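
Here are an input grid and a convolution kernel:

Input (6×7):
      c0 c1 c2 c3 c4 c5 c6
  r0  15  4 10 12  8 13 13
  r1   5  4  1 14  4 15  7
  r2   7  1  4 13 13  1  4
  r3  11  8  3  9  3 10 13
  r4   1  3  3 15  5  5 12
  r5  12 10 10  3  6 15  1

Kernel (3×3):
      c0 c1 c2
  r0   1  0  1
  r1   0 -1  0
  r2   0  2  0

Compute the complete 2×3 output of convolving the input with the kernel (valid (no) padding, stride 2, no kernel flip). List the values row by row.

23 30 8
9 38 17

Output[0,0]: The receptive field on the input at this output position is [15 4 10 / 5 4 1 / 7 1 4]. Elementwise product with the kernel and sum: 15·1 + 10·1 + 4·-1 + 1·2.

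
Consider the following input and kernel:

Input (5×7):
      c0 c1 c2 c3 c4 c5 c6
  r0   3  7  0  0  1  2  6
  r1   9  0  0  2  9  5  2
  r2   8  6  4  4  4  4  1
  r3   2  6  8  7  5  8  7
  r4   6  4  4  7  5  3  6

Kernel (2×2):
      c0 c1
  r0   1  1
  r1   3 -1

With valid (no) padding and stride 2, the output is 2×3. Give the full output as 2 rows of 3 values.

37 -2 25
14 25 15

Output[0,0]: The receptive field on the input at this output position is [3 7 / 9 0]. Elementwise product with the kernel and sum: 3·1 + 7·1 + 9·3 + 0·-1.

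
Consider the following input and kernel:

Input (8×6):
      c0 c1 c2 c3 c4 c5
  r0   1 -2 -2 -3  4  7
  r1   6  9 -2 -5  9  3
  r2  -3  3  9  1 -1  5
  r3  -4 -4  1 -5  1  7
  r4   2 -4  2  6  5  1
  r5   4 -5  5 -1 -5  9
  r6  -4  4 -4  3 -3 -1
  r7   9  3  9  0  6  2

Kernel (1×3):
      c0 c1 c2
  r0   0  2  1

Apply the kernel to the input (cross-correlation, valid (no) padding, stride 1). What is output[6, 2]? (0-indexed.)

The receptive field on the input at this output position is [-4 3 -3]. Elementwise product with the kernel and sum: 3·2 + -3·1.

3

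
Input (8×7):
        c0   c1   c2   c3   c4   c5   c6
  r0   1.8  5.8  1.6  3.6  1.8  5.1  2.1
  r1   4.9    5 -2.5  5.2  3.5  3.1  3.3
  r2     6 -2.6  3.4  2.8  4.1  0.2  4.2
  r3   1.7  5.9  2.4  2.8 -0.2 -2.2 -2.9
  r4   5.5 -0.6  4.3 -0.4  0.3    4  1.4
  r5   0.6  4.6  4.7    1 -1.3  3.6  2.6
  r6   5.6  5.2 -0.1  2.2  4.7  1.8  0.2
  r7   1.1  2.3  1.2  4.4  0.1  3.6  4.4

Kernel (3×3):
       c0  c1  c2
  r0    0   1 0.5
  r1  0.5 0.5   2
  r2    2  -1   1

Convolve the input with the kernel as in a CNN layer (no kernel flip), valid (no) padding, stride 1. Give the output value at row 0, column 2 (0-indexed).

The receptive field on the input at this output position is [1.6 3.6 1.8 / -2.5 5.2 3.5 / 3.4 2.8 4.1]. Elementwise product with the kernel and sum: 3.6·1 + 1.8·0.5 + -2.5·0.5 + 5.2·0.5 + 3.5·2 + 3.4·2 + 2.8·-1 + 4.1·1.

20.95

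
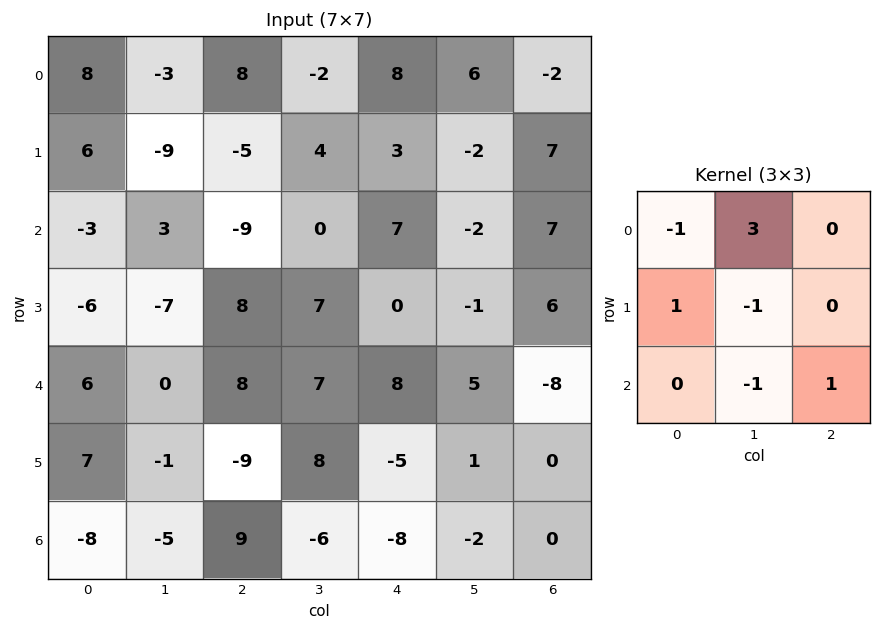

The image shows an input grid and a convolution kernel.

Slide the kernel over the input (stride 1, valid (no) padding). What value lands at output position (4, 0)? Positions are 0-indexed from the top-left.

The receptive field on the input at this output position is [6 0 8 / 7 -1 -9 / -8 -5 9]. Elementwise product with the kernel and sum: 6·-1 + 0·3 + 7·1 + -1·-1 + -5·-1 + 9·1.

16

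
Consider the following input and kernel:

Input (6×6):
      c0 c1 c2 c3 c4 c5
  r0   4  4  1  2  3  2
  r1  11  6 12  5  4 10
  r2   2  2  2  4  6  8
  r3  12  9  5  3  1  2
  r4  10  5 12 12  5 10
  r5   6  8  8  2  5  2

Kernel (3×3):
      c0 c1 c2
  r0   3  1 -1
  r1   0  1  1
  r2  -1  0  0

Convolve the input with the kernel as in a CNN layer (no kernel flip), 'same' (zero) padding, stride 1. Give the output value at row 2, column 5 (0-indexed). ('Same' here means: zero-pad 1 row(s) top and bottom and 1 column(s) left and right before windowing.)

The receptive field on the zero-padded input at this output position is [4 10 0 / 6 8 0 / 1 2 0]. Elementwise product with the kernel and sum: 4·3 + 10·1 + 0·-1 + 8·1 + 0·1 + 1·-1.

29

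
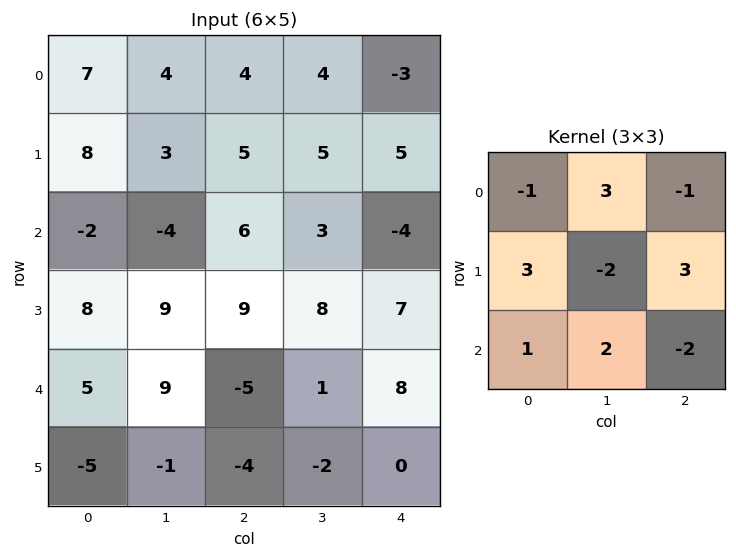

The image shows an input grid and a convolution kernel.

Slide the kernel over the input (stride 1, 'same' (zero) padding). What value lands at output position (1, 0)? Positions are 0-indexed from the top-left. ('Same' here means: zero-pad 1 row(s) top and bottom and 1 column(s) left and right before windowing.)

14

The receptive field on the zero-padded input at this output position is [0 7 4 / 0 8 3 / 0 -2 -4]. Elementwise product with the kernel and sum: 0·-1 + 7·3 + 4·-1 + 0·3 + 8·-2 + 3·3 + 0·1 + -2·2 + -4·-2.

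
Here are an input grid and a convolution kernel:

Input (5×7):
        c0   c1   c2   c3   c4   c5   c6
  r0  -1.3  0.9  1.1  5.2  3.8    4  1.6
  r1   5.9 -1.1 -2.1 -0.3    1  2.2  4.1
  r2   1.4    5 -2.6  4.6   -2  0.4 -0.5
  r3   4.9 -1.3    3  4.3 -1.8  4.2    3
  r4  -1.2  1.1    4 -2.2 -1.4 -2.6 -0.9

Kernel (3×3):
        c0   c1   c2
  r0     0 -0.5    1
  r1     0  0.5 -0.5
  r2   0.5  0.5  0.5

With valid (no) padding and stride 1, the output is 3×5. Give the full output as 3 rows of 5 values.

3.05 7.25 0.55 3 -2.4
5.55 0.15 7.2 3.85 6.15
-5.3 6.7 -1.05 -4.7 -2.55

Output[0,0]: The receptive field on the input at this output position is [-1.3 0.9 1.1 / 5.9 -1.1 -2.1 / 1.4 5 -2.6]. Elementwise product with the kernel and sum: 0.9·-0.5 + 1.1·1 + -1.1·0.5 + -2.1·-0.5 + 1.4·0.5 + 5·0.5 + -2.6·0.5.
Output[0,1]: The receptive field on the input at this output position is [0.9 1.1 5.2 / -1.1 -2.1 -0.3 / 5 -2.6 4.6]. Elementwise product with the kernel and sum: 1.1·-0.5 + 5.2·1 + -2.1·0.5 + -0.3·-0.5 + 5·0.5 + -2.6·0.5 + 4.6·0.5.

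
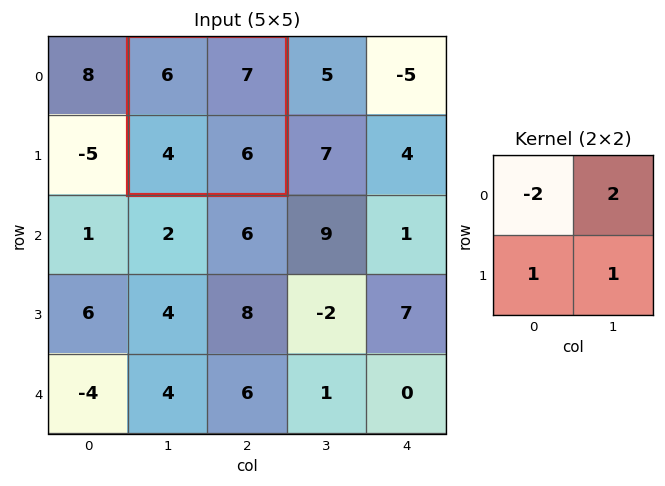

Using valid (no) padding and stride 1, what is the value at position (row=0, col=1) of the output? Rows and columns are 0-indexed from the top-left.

12

The receptive field on the input at this output position is [6 7 / 4 6]. Elementwise product with the kernel and sum: 6·-2 + 7·2 + 4·1 + 6·1.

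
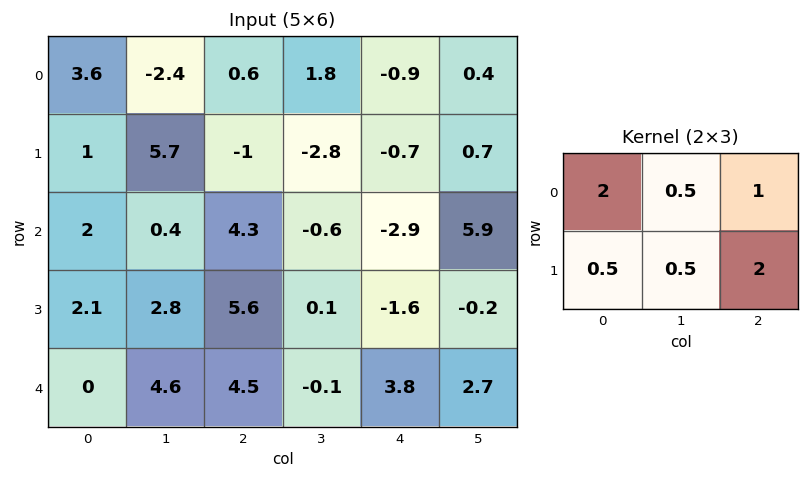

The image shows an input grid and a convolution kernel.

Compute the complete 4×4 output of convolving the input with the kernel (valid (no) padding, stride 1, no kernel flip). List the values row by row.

7.95 -5.95 -2.1 3.2
13.65 9.25 -8.05 4.8
22.15 6.75 5.05 2.1
22.5 12.85 19.45 6.45

Output[0,0]: The receptive field on the input at this output position is [3.6 -2.4 0.6 / 1 5.7 -1]. Elementwise product with the kernel and sum: 3.6·2 + -2.4·0.5 + 0.6·1 + 1·0.5 + 5.7·0.5 + -1·2.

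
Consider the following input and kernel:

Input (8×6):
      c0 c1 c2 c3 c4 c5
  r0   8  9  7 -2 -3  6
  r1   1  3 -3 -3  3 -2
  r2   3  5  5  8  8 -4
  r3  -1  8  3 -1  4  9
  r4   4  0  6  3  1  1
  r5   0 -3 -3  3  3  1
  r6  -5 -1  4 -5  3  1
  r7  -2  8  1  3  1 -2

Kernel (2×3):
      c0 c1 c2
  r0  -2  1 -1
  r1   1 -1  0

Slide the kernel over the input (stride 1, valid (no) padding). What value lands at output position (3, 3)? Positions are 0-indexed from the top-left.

The receptive field on the input at this output position is [-1 4 9 / 3 1 1]. Elementwise product with the kernel and sum: -1·-2 + 4·1 + 9·-1 + 3·1 + 1·-1.

-1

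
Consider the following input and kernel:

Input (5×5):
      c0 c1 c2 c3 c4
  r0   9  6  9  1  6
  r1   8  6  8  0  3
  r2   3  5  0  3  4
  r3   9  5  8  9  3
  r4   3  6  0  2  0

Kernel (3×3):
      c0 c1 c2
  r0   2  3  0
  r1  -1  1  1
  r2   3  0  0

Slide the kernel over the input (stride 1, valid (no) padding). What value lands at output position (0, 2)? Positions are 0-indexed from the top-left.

The receptive field on the input at this output position is [9 1 6 / 8 0 3 / 0 3 4]. Elementwise product with the kernel and sum: 9·2 + 1·3 + 8·-1 + 0·1 + 3·1 + 0·3.

16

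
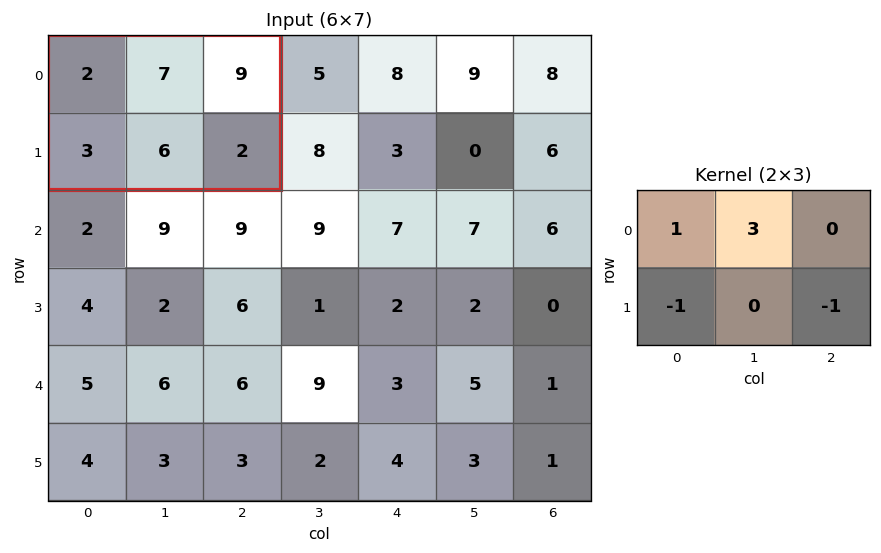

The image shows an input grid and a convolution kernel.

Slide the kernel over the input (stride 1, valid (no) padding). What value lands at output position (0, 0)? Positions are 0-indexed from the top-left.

18

The receptive field on the input at this output position is [2 7 9 / 3 6 2]. Elementwise product with the kernel and sum: 2·1 + 7·3 + 3·-1 + 2·-1.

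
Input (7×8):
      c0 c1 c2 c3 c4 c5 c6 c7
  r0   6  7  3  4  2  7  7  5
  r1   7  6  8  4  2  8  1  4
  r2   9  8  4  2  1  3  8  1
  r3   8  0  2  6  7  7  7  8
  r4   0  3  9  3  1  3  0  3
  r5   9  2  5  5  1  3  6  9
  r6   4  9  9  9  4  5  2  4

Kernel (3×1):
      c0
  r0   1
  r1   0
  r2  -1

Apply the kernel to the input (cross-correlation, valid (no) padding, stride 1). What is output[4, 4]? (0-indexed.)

-3

The receptive field on the input at this output position is [1 / 1 / 4]. Elementwise product with the kernel and sum: 1·1 + 4·-1.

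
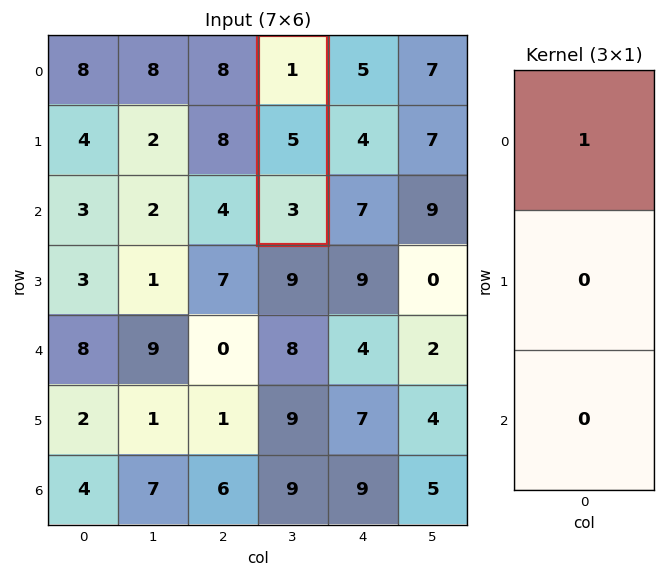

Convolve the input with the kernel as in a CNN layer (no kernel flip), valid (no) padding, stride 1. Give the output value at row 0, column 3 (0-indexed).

1

The receptive field on the input at this output position is [1 / 5 / 3]. Elementwise product with the kernel and sum: 1·1.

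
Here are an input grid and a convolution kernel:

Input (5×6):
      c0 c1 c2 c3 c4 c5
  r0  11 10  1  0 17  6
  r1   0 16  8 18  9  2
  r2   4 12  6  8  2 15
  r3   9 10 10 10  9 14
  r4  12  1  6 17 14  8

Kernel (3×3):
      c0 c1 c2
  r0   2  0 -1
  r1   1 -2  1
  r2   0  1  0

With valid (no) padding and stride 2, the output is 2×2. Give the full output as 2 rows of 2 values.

Output[0,0]: The receptive field on the input at this output position is [11 10 1 / 0 16 8 / 4 12 6]. Elementwise product with the kernel and sum: 11·2 + 1·-1 + 0·1 + 16·-2 + 8·1 + 12·1.

9 -26
2 26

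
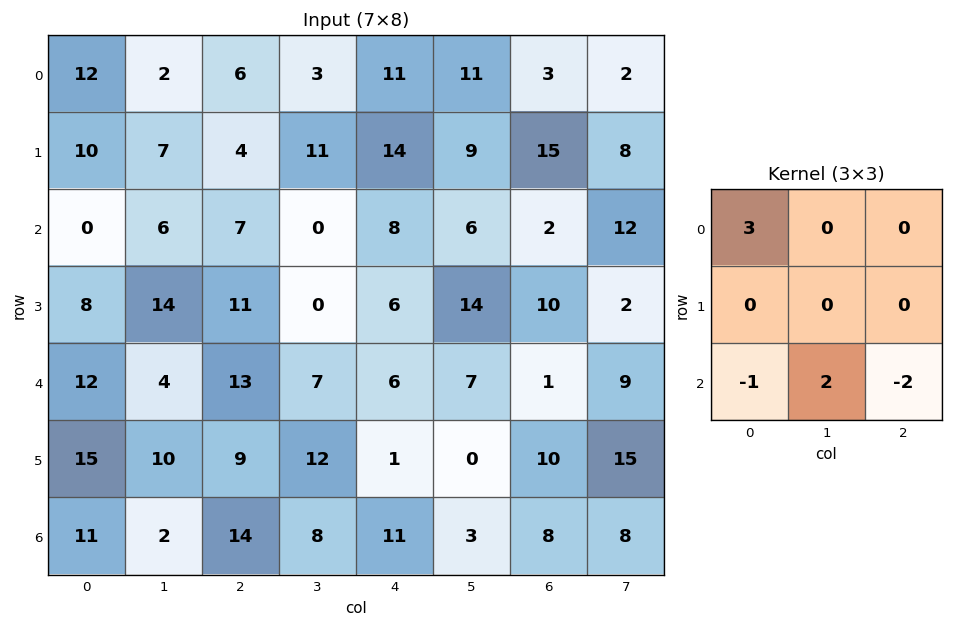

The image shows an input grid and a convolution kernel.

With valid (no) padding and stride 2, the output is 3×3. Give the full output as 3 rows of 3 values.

Output[0,0]: The receptive field on the input at this output position is [12 2 6 / 10 7 4 / 0 6 7]. Elementwise product with the kernel and sum: 12·3 + 0·-1 + 6·2 + 7·-2.

34 -5 33
-30 10 30
1 19 -3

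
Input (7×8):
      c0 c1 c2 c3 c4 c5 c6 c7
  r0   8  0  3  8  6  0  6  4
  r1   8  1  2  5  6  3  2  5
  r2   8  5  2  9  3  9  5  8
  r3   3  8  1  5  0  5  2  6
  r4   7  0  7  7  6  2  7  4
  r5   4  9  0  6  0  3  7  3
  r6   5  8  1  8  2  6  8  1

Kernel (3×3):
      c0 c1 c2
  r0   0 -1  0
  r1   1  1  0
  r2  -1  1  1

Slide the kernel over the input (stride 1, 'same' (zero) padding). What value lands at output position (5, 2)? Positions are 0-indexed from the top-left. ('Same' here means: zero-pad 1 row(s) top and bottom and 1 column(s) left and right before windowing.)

The receptive field on the zero-padded input at this output position is [0 7 7 / 9 0 6 / 8 1 8]. Elementwise product with the kernel and sum: 7·-1 + 9·1 + 0·1 + 8·-1 + 1·1 + 8·1.

3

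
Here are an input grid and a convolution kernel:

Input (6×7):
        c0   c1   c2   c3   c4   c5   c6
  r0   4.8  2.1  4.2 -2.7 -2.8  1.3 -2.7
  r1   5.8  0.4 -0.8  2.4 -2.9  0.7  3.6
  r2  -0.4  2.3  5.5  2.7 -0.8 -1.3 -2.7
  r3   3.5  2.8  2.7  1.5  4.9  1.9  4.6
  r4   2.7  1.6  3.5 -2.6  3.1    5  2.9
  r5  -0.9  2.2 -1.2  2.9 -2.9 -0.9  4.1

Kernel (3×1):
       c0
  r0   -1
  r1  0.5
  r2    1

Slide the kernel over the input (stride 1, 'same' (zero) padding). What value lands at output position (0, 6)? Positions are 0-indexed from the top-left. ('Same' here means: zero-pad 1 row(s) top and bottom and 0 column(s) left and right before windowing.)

The receptive field on the zero-padded input at this output position is [0 / -2.7 / 3.6]. Elementwise product with the kernel and sum: 0·-1 + -2.7·0.5 + 3.6·1.

2.25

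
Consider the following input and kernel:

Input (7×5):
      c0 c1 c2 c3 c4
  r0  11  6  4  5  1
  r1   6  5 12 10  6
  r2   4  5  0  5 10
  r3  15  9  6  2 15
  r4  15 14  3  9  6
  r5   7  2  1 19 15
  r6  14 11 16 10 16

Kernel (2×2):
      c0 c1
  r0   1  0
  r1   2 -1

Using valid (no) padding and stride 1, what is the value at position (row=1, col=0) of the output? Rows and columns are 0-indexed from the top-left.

9

The receptive field on the input at this output position is [6 5 / 4 5]. Elementwise product with the kernel and sum: 6·1 + 4·2 + 5·-1.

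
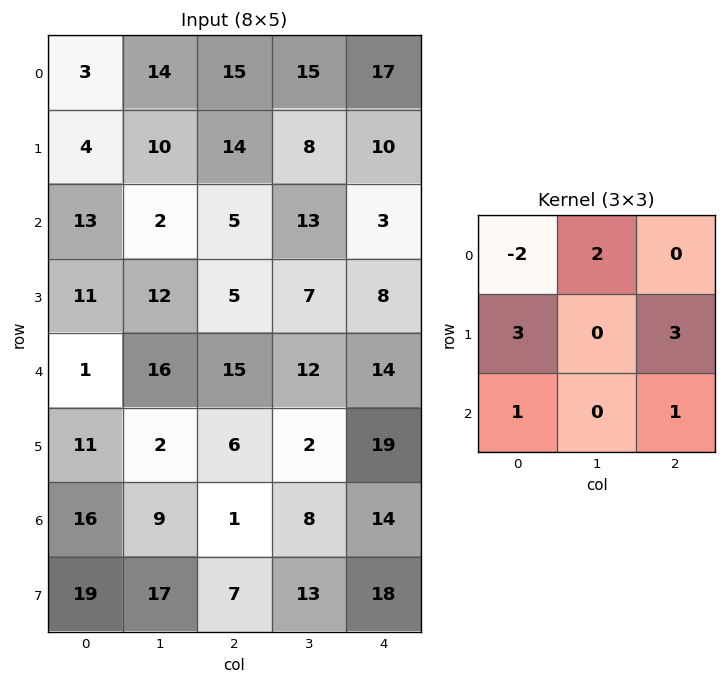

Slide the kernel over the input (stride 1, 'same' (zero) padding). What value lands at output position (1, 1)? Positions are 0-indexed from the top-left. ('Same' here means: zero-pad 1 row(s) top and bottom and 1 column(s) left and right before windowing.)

The receptive field on the zero-padded input at this output position is [3 14 15 / 4 10 14 / 13 2 5]. Elementwise product with the kernel and sum: 3·-2 + 14·2 + 4·3 + 14·3 + 13·1 + 5·1.

94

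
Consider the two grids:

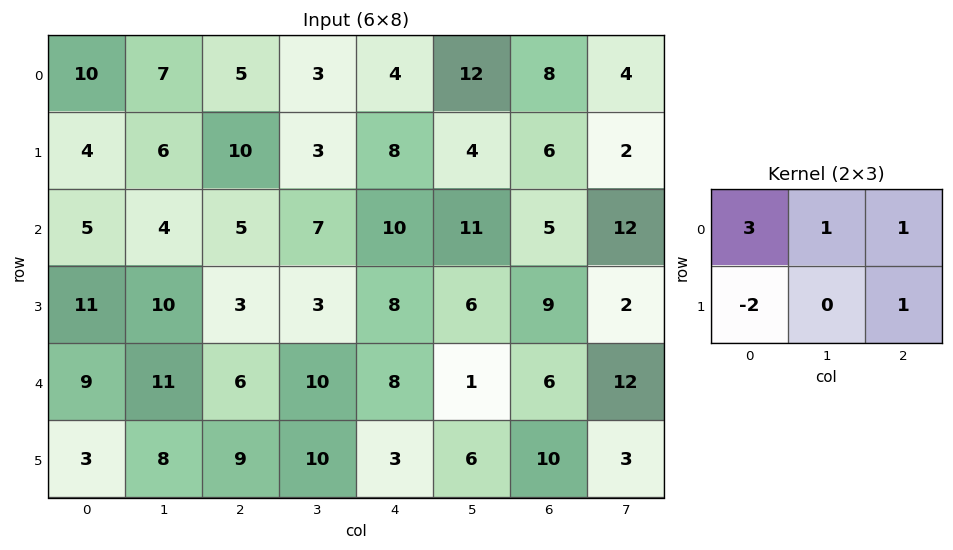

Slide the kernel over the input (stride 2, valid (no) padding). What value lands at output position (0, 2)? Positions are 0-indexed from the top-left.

The receptive field on the input at this output position is [4 12 8 / 8 4 6]. Elementwise product with the kernel and sum: 4·3 + 12·1 + 8·1 + 8·-2 + 6·1.

22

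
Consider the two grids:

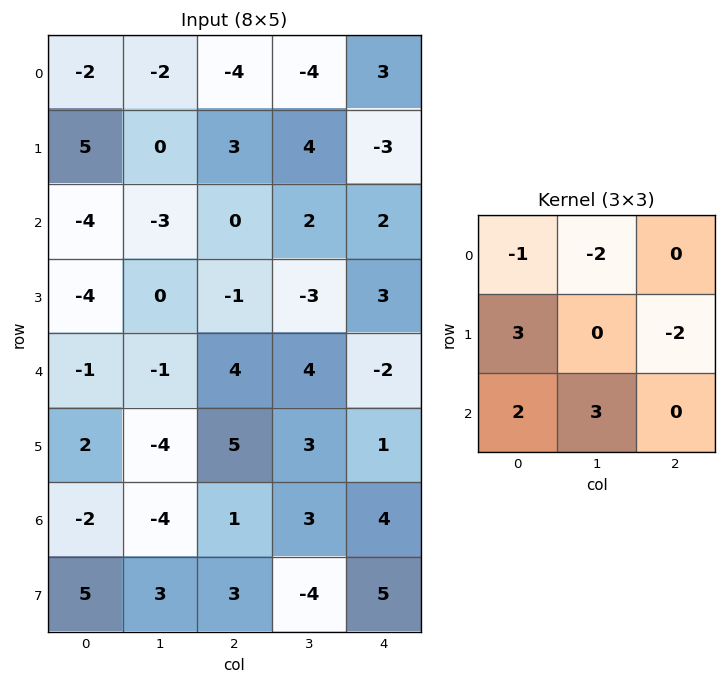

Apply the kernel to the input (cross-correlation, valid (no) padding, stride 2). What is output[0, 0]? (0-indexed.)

The receptive field on the input at this output position is [-2 -2 -4 / 5 0 3 / -4 -3 0]. Elementwise product with the kernel and sum: -2·-1 + -2·-2 + 5·3 + 3·-2 + -4·2 + -3·3.

-2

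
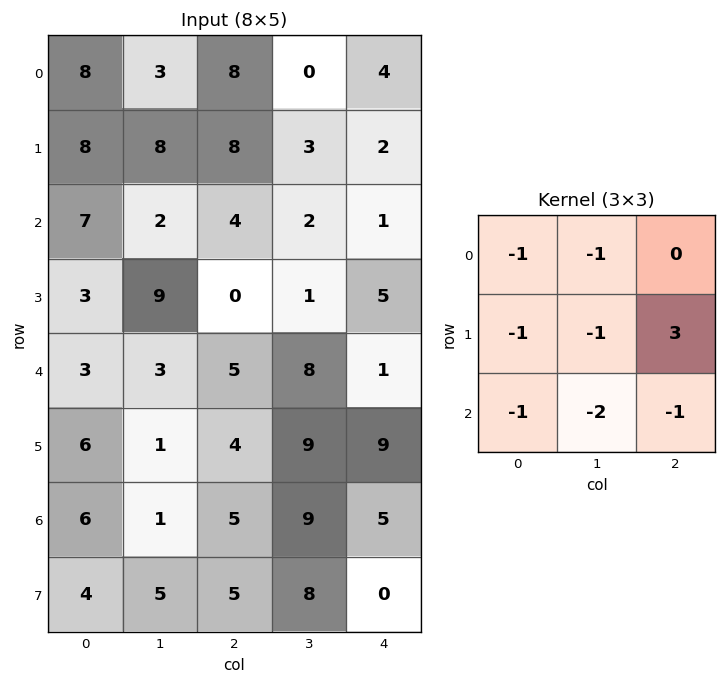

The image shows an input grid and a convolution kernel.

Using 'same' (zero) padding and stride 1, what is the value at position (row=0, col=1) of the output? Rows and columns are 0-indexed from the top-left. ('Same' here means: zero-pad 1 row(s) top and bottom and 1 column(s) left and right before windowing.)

The receptive field on the zero-padded input at this output position is [0 0 0 / 8 3 8 / 8 8 8]. Elementwise product with the kernel and sum: 0·-1 + 0·-1 + 8·-1 + 3·-1 + 8·3 + 8·-1 + 8·-2 + 8·-1.

-19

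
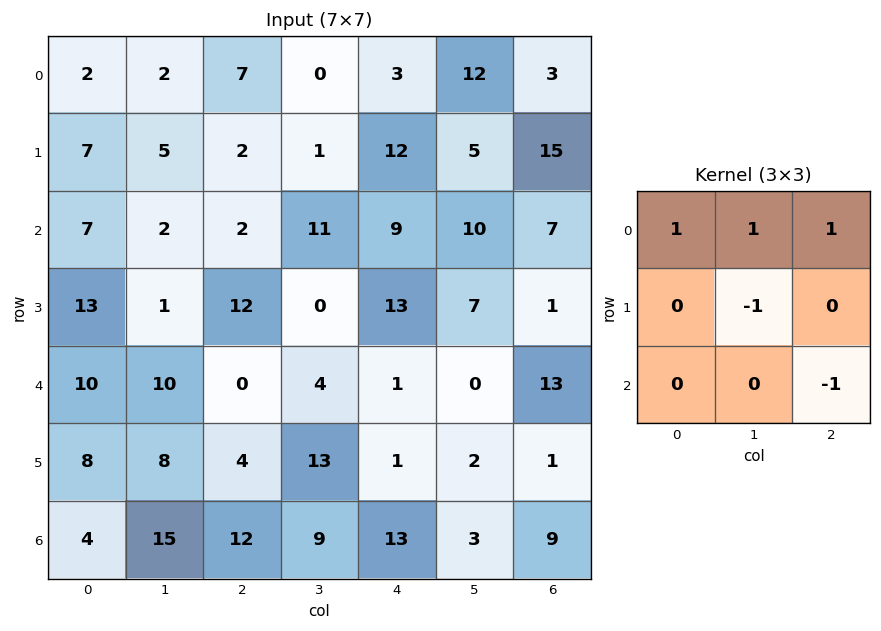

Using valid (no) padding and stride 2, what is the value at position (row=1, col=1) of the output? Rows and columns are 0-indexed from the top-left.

The receptive field on the input at this output position is [2 11 9 / 12 0 13 / 0 4 1]. Elementwise product with the kernel and sum: 2·1 + 11·1 + 9·1 + 0·-1 + 1·-1.

21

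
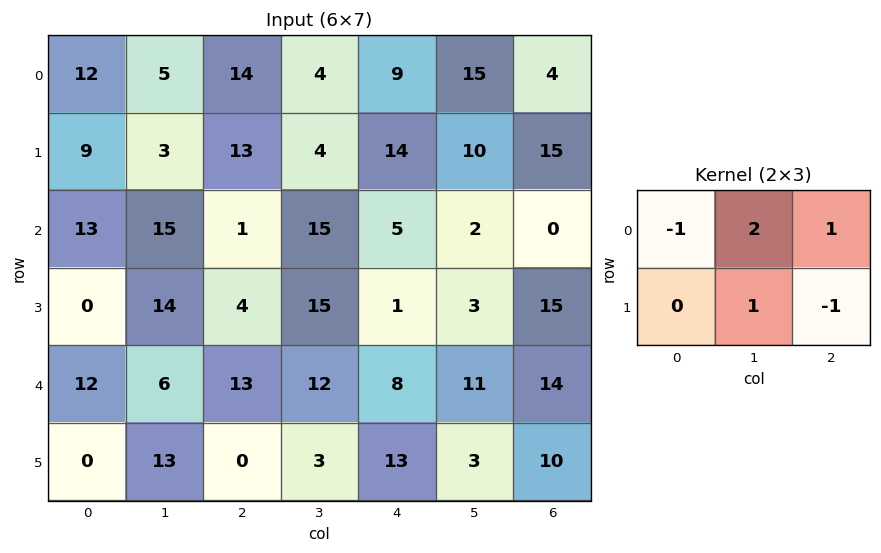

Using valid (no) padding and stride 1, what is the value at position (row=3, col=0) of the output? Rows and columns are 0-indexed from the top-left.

25

The receptive field on the input at this output position is [0 14 4 / 12 6 13]. Elementwise product with the kernel and sum: 0·-1 + 14·2 + 4·1 + 6·1 + 13·-1.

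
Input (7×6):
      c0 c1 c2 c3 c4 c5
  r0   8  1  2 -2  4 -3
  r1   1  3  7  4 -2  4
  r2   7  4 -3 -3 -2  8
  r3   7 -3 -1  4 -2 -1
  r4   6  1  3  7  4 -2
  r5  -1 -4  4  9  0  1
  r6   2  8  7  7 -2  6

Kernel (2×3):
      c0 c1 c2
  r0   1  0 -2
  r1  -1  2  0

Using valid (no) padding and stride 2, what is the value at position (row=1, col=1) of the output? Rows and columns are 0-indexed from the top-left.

10

The receptive field on the input at this output position is [-3 -3 -2 / -1 4 -2]. Elementwise product with the kernel and sum: -3·1 + -2·-2 + -1·-1 + 4·2.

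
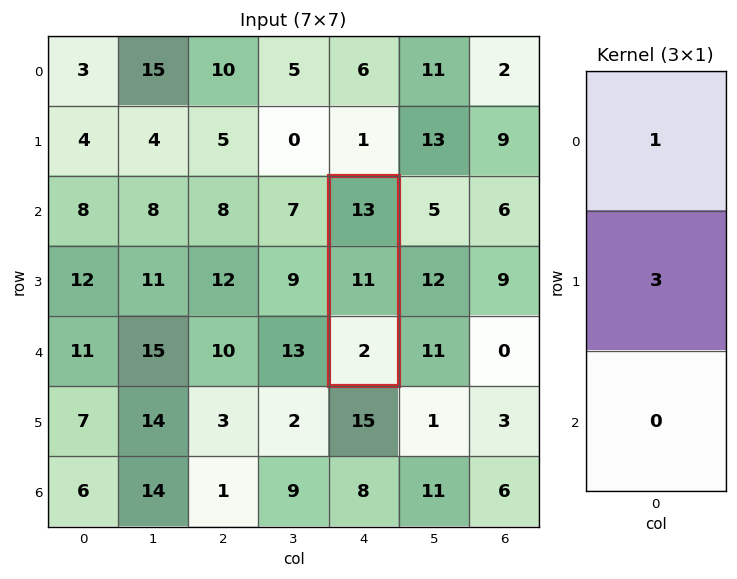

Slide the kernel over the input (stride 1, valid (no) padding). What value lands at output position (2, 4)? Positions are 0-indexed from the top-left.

The receptive field on the input at this output position is [13 / 11 / 2]. Elementwise product with the kernel and sum: 13·1 + 11·3.

46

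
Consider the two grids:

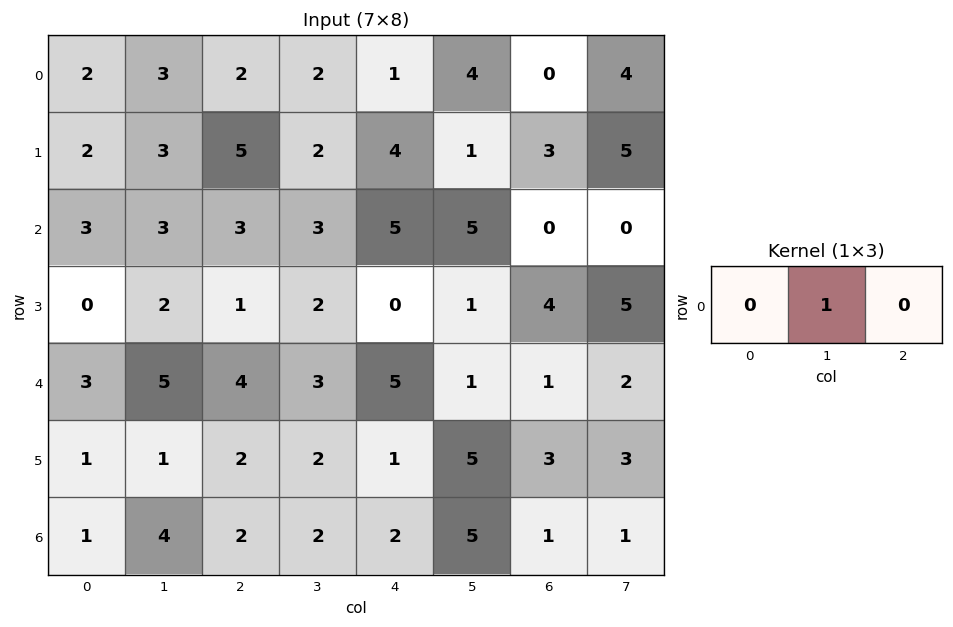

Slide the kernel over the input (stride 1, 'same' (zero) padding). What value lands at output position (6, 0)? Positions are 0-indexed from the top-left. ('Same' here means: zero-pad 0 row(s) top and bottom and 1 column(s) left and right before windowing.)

1

The receptive field on the zero-padded input at this output position is [0 1 4]. Elementwise product with the kernel and sum: 1·1.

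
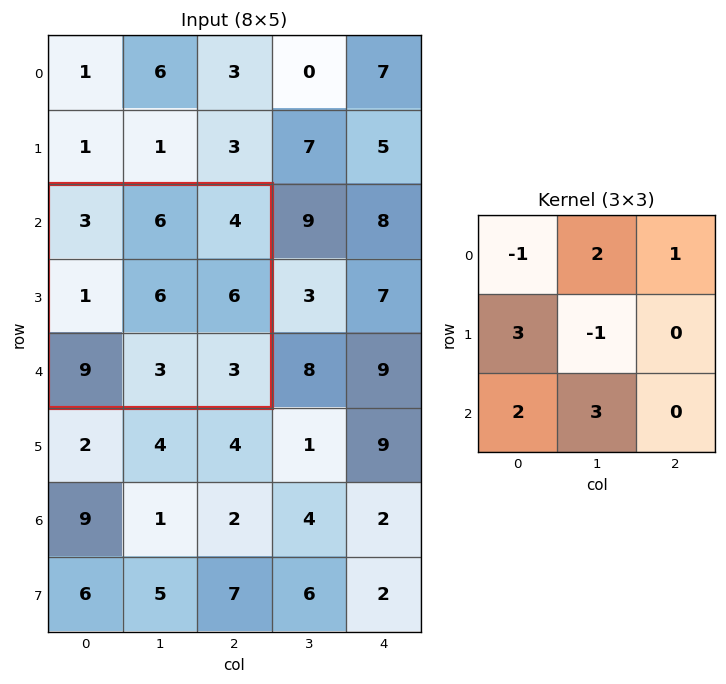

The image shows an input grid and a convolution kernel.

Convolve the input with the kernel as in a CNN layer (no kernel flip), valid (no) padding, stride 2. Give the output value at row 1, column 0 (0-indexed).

37

The receptive field on the input at this output position is [3 6 4 / 1 6 6 / 9 3 3]. Elementwise product with the kernel and sum: 3·-1 + 6·2 + 4·1 + 1·3 + 6·-1 + 9·2 + 3·3.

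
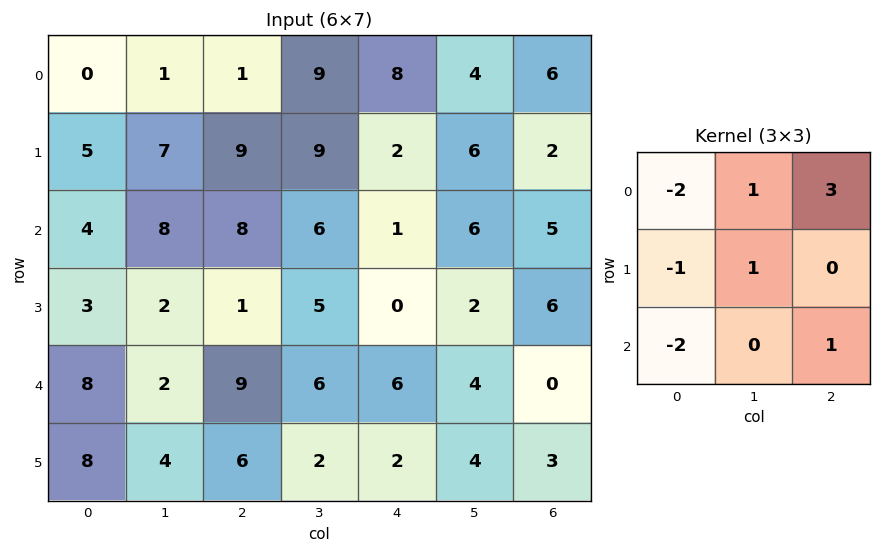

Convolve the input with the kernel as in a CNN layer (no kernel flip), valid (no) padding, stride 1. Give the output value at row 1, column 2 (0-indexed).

The receptive field on the input at this output position is [9 9 2 / 8 6 1 / 1 5 0]. Elementwise product with the kernel and sum: 9·-2 + 9·1 + 2·3 + 8·-1 + 6·1 + 1·-2 + 0·1.

-7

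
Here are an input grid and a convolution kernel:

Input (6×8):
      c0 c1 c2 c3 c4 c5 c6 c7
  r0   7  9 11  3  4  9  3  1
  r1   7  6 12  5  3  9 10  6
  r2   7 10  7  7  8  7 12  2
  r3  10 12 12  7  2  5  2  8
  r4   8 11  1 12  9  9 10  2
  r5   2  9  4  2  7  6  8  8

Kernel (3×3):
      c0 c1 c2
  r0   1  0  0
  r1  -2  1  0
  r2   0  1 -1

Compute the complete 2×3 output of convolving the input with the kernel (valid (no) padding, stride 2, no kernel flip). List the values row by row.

2 -9 2
9 -7 8

Output[0,0]: The receptive field on the input at this output position is [7 9 11 / 7 6 12 / 7 10 7]. Elementwise product with the kernel and sum: 7·1 + 7·-2 + 6·1 + 10·1 + 7·-1.
Output[0,1]: The receptive field on the input at this output position is [11 3 4 / 12 5 3 / 7 7 8]. Elementwise product with the kernel and sum: 11·1 + 12·-2 + 5·1 + 7·1 + 8·-1.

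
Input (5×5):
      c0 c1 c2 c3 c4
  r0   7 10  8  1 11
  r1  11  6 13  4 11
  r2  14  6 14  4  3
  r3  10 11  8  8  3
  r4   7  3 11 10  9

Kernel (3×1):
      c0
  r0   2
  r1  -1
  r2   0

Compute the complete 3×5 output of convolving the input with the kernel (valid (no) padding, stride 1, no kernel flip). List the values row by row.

3 14 3 -2 11
8 6 12 4 19
18 1 20 0 3

Output[0,0]: The receptive field on the input at this output position is [7 / 11 / 14]. Elementwise product with the kernel and sum: 7·2 + 11·-1.
Output[0,1]: The receptive field on the input at this output position is [10 / 6 / 6]. Elementwise product with the kernel and sum: 10·2 + 6·-1.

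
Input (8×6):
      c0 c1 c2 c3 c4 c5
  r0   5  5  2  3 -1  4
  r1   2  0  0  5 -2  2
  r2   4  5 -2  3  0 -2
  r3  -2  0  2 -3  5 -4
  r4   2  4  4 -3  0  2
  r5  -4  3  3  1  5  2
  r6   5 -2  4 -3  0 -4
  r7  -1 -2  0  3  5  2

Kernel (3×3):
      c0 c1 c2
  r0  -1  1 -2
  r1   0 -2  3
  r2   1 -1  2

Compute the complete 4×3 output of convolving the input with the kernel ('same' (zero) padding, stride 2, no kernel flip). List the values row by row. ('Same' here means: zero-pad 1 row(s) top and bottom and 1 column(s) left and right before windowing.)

Output[0,0]: The receptive field on the zero-padded input at this output position is [0 0 0 / 0 5 5 / 0 2 0]. Elementwise product with the kernel and sum: 0·-1 + 0·1 + 0·-2 + 5·-2 + 5·3 + 0·1 + 2·-1 + 0·2.

3 15 25
11 -5 -33
16 -7 22
-29 -15 -10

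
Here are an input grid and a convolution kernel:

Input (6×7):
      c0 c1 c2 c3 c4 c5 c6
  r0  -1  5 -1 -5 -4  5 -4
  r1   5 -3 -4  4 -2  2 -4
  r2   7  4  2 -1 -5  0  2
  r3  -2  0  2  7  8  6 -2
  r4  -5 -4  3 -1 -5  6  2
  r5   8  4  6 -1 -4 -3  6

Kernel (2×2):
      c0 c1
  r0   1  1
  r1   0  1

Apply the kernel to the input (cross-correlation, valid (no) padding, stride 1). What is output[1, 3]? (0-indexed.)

The receptive field on the input at this output position is [4 -2 / -1 -5]. Elementwise product with the kernel and sum: 4·1 + -2·1 + -5·1.

-3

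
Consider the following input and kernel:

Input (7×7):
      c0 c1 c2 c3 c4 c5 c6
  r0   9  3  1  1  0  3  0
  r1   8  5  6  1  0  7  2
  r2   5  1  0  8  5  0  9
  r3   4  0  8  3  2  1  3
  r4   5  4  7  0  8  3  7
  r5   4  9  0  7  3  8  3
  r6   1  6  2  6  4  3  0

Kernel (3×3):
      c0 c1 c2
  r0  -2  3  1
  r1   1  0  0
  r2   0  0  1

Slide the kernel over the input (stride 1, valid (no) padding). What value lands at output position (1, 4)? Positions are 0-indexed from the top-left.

The receptive field on the input at this output position is [0 7 2 / 5 0 9 / 2 1 3]. Elementwise product with the kernel and sum: 0·-2 + 7·3 + 2·1 + 5·1 + 3·1.

31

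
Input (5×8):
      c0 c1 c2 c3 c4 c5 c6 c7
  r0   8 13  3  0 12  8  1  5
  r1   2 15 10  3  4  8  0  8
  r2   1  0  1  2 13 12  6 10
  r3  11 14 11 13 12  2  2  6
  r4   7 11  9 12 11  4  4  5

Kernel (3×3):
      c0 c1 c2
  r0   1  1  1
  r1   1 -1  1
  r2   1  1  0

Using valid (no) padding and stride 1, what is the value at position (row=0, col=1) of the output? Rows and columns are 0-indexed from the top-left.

The receptive field on the input at this output position is [13 3 0 / 15 10 3 / 0 1 2]. Elementwise product with the kernel and sum: 13·1 + 3·1 + 0·1 + 15·1 + 10·-1 + 3·1 + 0·1 + 1·1.

25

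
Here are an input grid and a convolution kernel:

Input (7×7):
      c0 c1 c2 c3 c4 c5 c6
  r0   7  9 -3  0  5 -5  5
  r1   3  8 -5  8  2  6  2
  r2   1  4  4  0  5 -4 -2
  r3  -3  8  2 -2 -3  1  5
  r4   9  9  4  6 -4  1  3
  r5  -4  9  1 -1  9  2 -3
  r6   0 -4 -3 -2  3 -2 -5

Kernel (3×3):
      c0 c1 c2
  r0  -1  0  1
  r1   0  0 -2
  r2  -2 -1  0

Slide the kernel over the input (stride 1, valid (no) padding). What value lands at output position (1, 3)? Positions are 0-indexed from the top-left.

13

The receptive field on the input at this output position is [8 2 6 / 0 5 -4 / -2 -3 1]. Elementwise product with the kernel and sum: 8·-1 + 6·1 + -4·-2 + -2·-2 + -3·-1.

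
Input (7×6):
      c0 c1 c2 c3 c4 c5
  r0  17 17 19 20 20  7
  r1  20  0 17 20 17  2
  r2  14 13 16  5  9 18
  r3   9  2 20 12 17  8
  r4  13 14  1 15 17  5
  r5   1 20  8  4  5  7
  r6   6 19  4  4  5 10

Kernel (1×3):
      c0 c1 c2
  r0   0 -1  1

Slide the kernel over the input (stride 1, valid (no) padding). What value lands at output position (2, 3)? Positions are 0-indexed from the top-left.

9

The receptive field on the input at this output position is [5 9 18]. Elementwise product with the kernel and sum: 9·-1 + 18·1.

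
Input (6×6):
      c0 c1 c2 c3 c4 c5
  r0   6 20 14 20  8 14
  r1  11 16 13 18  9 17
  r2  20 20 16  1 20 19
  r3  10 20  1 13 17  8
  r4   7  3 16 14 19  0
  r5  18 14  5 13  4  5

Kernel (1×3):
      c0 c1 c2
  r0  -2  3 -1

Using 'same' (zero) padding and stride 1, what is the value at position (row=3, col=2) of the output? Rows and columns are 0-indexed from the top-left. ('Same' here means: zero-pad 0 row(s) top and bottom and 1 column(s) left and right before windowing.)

-50

The receptive field on the zero-padded input at this output position is [20 1 13]. Elementwise product with the kernel and sum: 20·-2 + 1·3 + 13·-1.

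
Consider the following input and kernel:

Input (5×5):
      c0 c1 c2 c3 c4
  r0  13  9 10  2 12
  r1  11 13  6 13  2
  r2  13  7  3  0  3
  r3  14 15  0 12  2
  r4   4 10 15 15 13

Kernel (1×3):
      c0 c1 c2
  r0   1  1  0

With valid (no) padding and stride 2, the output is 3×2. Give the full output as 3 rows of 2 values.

Output[0,0]: The receptive field on the input at this output position is [13 9 10]. Elementwise product with the kernel and sum: 13·1 + 9·1.

22 12
20 3
14 30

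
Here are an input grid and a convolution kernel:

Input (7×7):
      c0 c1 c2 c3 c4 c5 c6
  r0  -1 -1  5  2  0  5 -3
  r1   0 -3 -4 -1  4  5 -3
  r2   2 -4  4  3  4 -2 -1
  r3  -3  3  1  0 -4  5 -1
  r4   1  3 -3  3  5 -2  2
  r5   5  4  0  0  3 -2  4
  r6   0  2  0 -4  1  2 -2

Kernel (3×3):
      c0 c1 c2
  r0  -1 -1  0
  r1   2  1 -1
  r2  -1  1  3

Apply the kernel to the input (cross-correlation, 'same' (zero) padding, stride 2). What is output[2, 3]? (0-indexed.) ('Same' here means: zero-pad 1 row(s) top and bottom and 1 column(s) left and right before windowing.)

The receptive field on the zero-padded input at this output position is [5 -1 0 / -2 2 0 / -2 4 0]. Elementwise product with the kernel and sum: 5·-1 + -1·-1 + -2·2 + 2·1 + 0·-1 + -2·-1 + 4·1 + 0·3.

0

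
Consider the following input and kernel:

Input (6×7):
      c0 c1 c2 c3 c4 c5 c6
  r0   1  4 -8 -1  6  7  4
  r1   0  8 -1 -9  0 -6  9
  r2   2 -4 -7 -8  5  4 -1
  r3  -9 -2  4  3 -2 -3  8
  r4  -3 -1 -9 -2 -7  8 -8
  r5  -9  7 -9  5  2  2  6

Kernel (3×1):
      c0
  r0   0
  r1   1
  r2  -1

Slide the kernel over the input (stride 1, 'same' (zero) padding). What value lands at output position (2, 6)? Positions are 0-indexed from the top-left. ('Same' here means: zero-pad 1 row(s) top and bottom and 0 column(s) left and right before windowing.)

The receptive field on the zero-padded input at this output position is [9 / -1 / 8]. Elementwise product with the kernel and sum: -1·1 + 8·-1.

-9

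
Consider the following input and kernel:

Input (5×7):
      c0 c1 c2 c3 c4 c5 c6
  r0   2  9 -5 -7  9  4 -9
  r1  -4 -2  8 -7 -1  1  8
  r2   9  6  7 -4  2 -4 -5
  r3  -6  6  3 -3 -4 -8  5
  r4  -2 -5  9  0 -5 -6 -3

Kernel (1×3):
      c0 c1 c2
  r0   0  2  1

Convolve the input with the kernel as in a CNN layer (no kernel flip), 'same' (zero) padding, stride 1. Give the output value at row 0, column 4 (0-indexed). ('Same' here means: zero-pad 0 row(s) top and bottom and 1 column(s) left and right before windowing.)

22

The receptive field on the zero-padded input at this output position is [-7 9 4]. Elementwise product with the kernel and sum: 9·2 + 4·1.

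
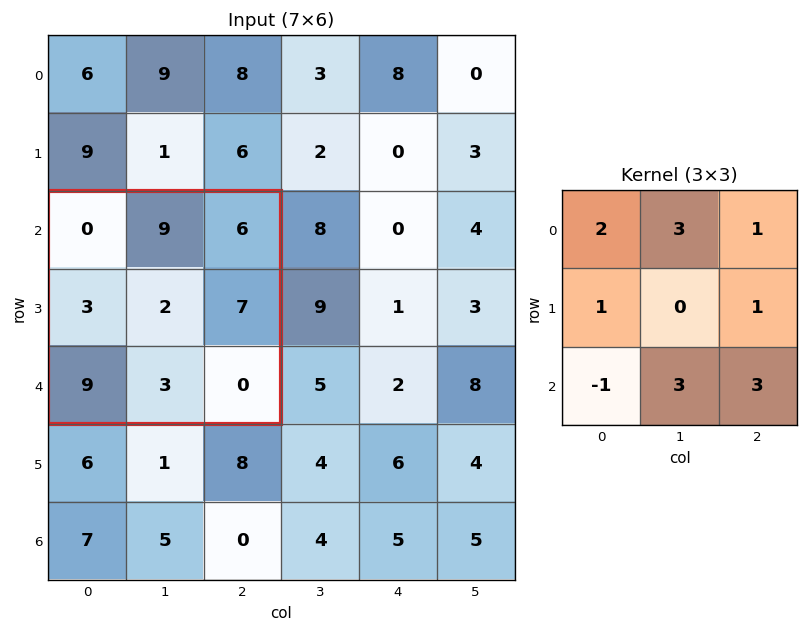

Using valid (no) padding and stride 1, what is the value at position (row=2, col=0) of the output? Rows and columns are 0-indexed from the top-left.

43

The receptive field on the input at this output position is [0 9 6 / 3 2 7 / 9 3 0]. Elementwise product with the kernel and sum: 0·2 + 9·3 + 6·1 + 3·1 + 7·1 + 9·-1 + 3·3 + 0·3.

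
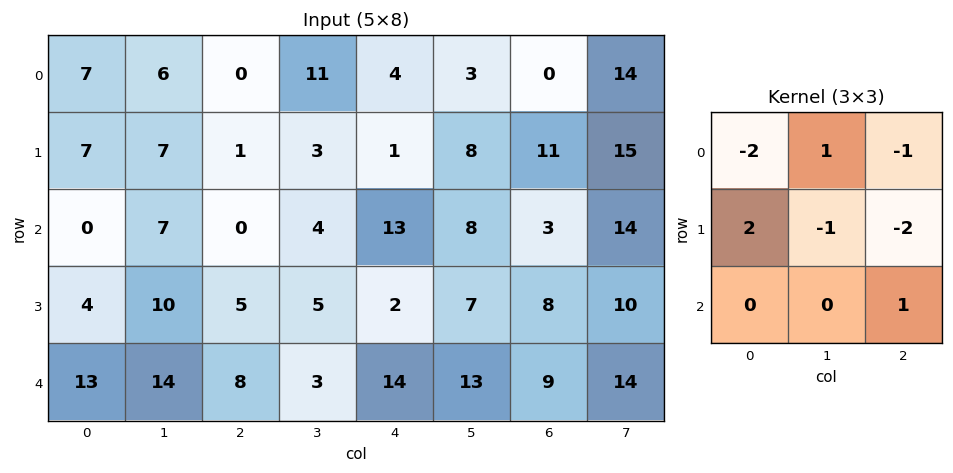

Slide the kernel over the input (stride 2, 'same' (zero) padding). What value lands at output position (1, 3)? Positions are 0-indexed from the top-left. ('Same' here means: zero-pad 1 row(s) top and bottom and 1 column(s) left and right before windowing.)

The receptive field on the zero-padded input at this output position is [8 11 15 / 8 3 14 / 7 8 10]. Elementwise product with the kernel and sum: 8·-2 + 11·1 + 15·-1 + 8·2 + 3·-1 + 14·-2 + 10·1.

-25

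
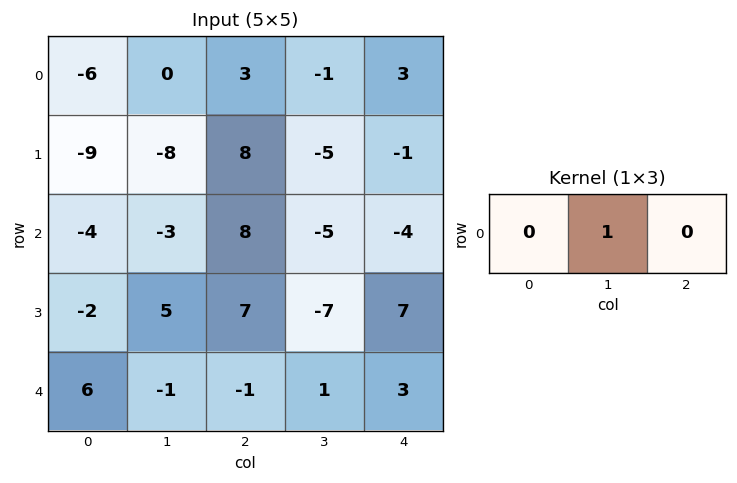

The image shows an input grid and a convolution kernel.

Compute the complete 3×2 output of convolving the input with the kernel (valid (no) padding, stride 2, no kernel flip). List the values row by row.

0 -1
-3 -5
-1 1

Output[0,0]: The receptive field on the input at this output position is [-6 0 3]. Elementwise product with the kernel and sum: 0·1.
Output[0,1]: The receptive field on the input at this output position is [3 -1 3]. Elementwise product with the kernel and sum: -1·1.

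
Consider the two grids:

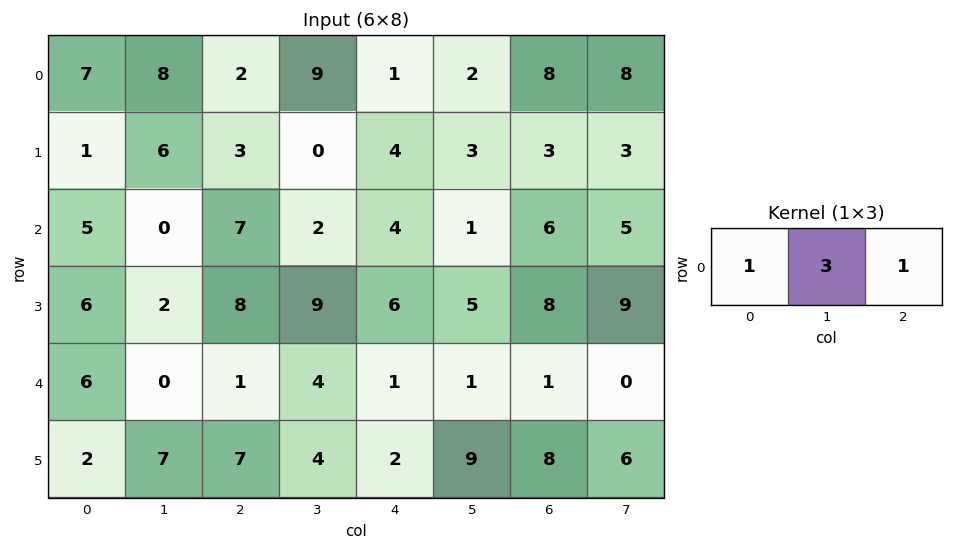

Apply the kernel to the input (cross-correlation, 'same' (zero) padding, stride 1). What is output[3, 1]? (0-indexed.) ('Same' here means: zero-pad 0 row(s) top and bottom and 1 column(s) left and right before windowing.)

The receptive field on the zero-padded input at this output position is [6 2 8]. Elementwise product with the kernel and sum: 6·1 + 2·3 + 8·1.

20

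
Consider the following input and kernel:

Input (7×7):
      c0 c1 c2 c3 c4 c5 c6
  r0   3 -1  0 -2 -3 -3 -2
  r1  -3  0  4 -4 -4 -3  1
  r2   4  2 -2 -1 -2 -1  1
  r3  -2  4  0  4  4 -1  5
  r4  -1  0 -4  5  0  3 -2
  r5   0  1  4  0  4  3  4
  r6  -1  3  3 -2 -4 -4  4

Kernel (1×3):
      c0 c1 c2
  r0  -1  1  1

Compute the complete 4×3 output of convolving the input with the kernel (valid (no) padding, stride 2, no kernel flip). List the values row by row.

Output[0,0]: The receptive field on the input at this output position is [3 -1 0]. Elementwise product with the kernel and sum: 3·-1 + -1·1 + 0·1.

-4 -5 -2
-4 -1 2
-3 9 1
7 -9 4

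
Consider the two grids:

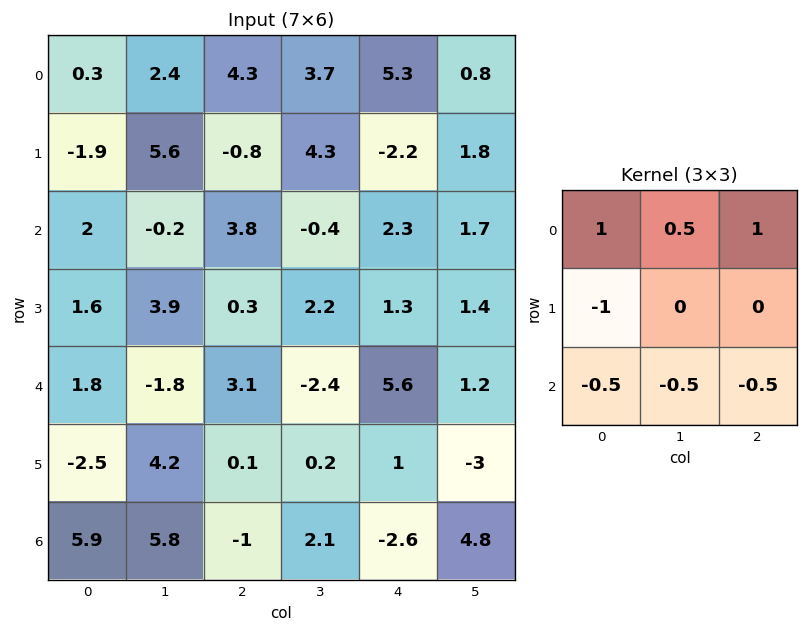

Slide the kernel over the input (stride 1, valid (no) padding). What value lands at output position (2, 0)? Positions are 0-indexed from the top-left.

The receptive field on the input at this output position is [2 -0.2 3.8 / 1.6 3.9 0.3 / 1.8 -1.8 3.1]. Elementwise product with the kernel and sum: 2·1 + -0.2·0.5 + 3.8·1 + 1.6·-1 + 1.8·-0.5 + -1.8·-0.5 + 3.1·-0.5.

2.55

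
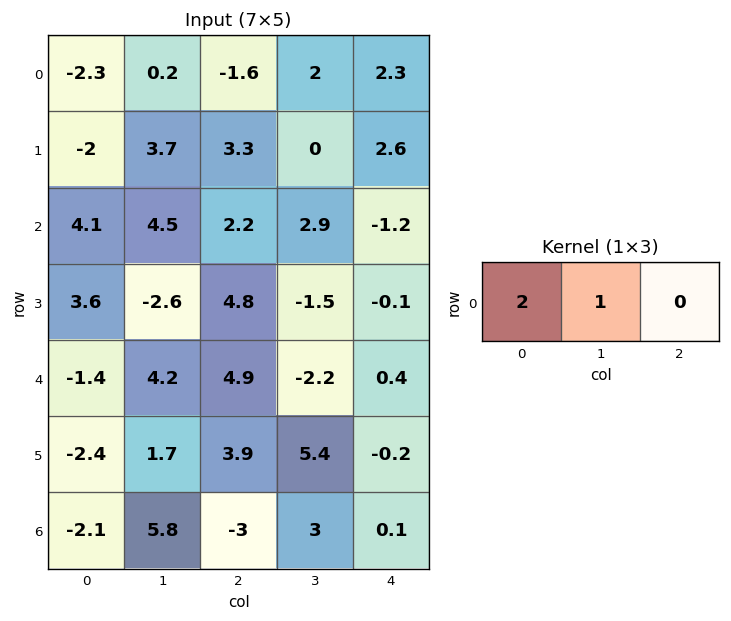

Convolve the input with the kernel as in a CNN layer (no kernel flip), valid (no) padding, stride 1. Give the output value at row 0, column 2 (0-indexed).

The receptive field on the input at this output position is [-1.6 2 2.3]. Elementwise product with the kernel and sum: -1.6·2 + 2·1.

-1.2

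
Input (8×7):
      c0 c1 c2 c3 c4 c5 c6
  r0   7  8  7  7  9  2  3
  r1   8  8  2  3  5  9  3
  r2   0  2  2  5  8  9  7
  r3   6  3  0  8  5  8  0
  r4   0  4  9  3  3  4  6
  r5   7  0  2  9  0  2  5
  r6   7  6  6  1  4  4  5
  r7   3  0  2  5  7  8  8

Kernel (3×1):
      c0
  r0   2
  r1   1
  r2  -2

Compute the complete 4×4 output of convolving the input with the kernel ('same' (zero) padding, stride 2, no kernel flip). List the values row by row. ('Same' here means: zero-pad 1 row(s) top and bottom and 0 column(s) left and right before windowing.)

-9 3 -1 -3
4 6 8 13
-2 5 13 -4
15 6 -10 -1

Output[0,0]: The receptive field on the zero-padded input at this output position is [0 / 7 / 8]. Elementwise product with the kernel and sum: 0·2 + 7·1 + 8·-2.
Output[0,1]: The receptive field on the zero-padded input at this output position is [0 / 7 / 2]. Elementwise product with the kernel and sum: 0·2 + 7·1 + 2·-2.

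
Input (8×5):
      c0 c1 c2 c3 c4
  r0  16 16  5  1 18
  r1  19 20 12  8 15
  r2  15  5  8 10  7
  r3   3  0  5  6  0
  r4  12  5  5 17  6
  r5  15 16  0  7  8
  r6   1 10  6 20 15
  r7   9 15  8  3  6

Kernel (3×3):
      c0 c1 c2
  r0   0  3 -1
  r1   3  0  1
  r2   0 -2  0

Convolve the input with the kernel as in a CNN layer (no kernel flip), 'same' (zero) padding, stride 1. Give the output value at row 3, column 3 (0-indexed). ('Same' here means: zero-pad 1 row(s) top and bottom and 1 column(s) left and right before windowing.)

The receptive field on the zero-padded input at this output position is [8 10 7 / 5 6 0 / 5 17 6]. Elementwise product with the kernel and sum: 10·3 + 7·-1 + 5·3 + 0·1 + 17·-2.

4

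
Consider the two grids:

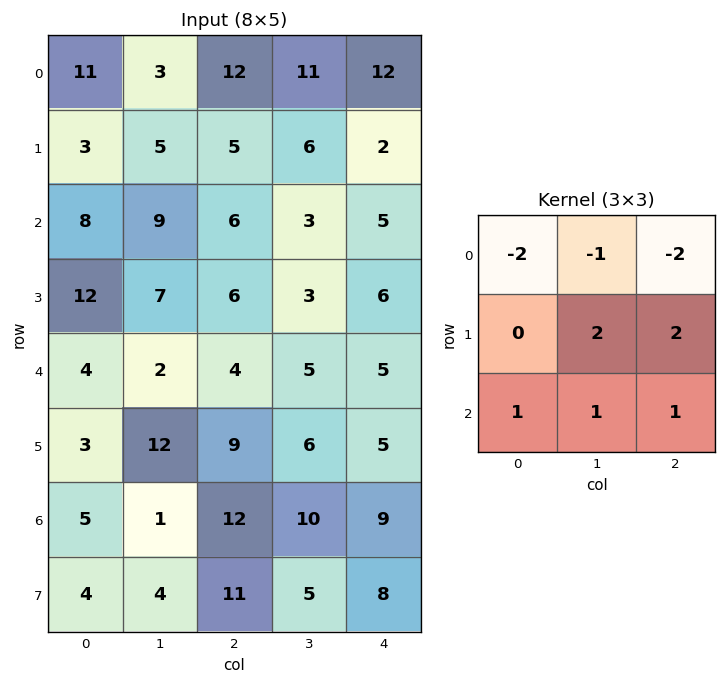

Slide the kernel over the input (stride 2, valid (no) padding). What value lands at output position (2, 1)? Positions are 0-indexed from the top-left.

The receptive field on the input at this output position is [4 5 5 / 9 6 5 / 12 10 9]. Elementwise product with the kernel and sum: 4·-2 + 5·-1 + 5·-2 + 6·2 + 5·2 + 12·1 + 10·1 + 9·1.

30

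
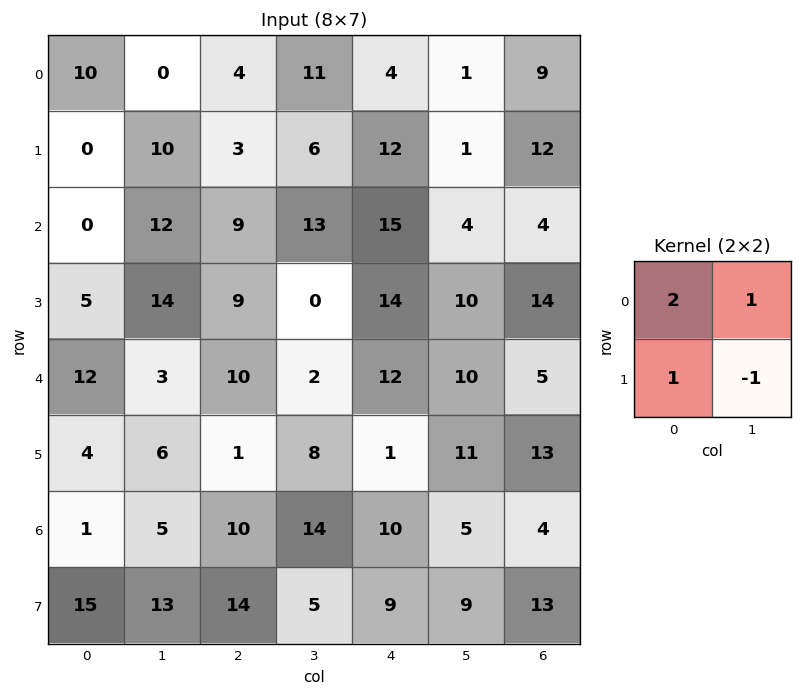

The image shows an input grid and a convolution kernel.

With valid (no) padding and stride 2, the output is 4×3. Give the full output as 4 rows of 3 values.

10 16 20
3 40 38
25 15 24
9 43 25

Output[0,0]: The receptive field on the input at this output position is [10 0 / 0 10]. Elementwise product with the kernel and sum: 10·2 + 0·1 + 0·1 + 10·-1.
Output[0,1]: The receptive field on the input at this output position is [4 11 / 3 6]. Elementwise product with the kernel and sum: 4·2 + 11·1 + 3·1 + 6·-1.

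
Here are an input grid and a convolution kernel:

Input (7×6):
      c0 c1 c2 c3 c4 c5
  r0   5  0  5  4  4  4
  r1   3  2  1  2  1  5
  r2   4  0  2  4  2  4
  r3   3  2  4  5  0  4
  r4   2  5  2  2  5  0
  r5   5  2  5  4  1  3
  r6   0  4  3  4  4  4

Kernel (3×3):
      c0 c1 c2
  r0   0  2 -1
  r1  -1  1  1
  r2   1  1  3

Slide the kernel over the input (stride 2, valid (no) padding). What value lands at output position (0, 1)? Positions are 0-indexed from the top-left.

18

The receptive field on the input at this output position is [5 4 4 / 1 2 1 / 2 4 2]. Elementwise product with the kernel and sum: 4·2 + 4·-1 + 1·-1 + 2·1 + 1·1 + 2·1 + 4·1 + 2·3.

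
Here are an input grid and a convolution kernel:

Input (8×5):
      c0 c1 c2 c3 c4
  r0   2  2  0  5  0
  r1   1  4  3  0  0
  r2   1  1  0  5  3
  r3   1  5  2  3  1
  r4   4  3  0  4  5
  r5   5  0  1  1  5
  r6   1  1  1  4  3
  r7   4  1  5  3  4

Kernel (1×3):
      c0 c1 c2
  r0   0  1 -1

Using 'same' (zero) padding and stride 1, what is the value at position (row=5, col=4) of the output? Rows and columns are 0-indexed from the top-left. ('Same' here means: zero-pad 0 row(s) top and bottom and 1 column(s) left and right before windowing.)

5

The receptive field on the zero-padded input at this output position is [1 5 0]. Elementwise product with the kernel and sum: 5·1 + 0·-1.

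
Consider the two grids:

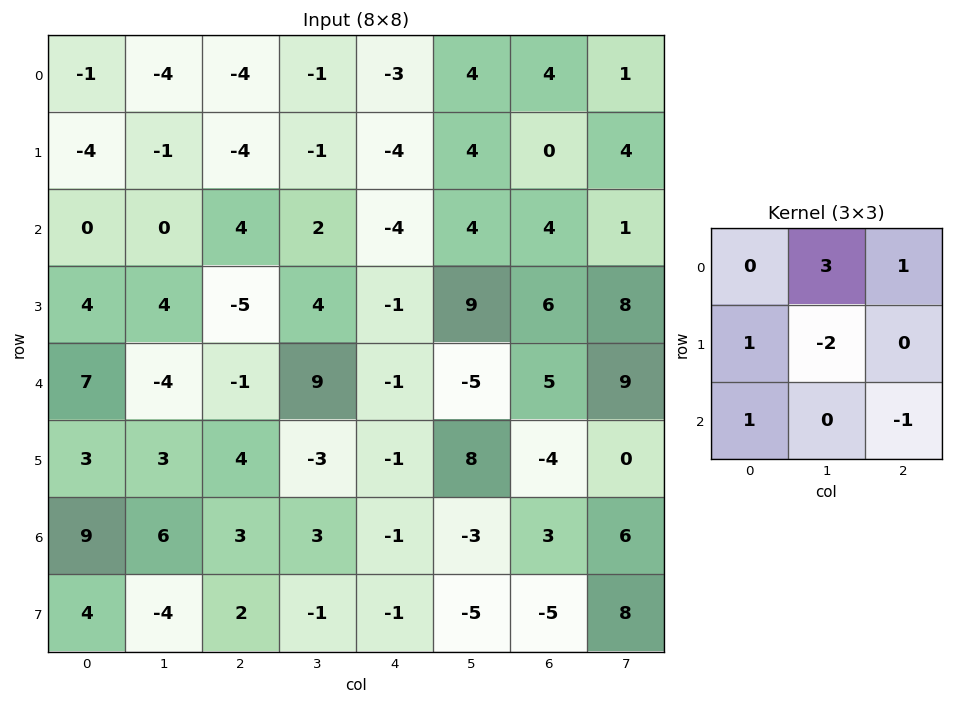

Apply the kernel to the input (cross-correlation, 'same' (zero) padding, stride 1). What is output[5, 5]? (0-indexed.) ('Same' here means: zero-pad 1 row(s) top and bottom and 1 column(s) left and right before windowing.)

-31

The receptive field on the zero-padded input at this output position is [-1 -5 5 / -1 8 -4 / -1 -3 3]. Elementwise product with the kernel and sum: -5·3 + 5·1 + -1·1 + 8·-2 + -1·1 + 3·-1.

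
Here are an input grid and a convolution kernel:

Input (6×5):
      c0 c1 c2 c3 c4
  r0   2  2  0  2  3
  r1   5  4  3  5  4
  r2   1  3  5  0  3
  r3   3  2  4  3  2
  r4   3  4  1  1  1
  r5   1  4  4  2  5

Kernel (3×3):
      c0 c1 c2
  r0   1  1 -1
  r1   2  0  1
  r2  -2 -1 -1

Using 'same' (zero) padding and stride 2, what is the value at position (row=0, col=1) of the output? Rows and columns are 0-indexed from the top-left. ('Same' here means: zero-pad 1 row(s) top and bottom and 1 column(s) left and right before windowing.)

The receptive field on the zero-padded input at this output position is [0 0 0 / 2 0 2 / 4 3 5]. Elementwise product with the kernel and sum: 0·1 + 0·1 + 0·-1 + 2·2 + 2·1 + 4·-2 + 3·-1 + 5·-1.

-10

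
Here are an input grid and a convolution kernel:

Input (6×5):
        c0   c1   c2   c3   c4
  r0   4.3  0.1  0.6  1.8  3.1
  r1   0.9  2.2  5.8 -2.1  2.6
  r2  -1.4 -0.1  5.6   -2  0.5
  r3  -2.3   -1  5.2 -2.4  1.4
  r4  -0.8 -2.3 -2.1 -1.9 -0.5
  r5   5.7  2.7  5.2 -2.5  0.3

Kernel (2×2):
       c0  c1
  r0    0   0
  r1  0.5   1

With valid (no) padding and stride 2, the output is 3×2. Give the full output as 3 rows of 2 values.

2.65 0.8
-2.15 0.2
5.55 0.1

Output[0,0]: The receptive field on the input at this output position is [4.3 0.1 / 0.9 2.2]. Elementwise product with the kernel and sum: 0.9·0.5 + 2.2·1.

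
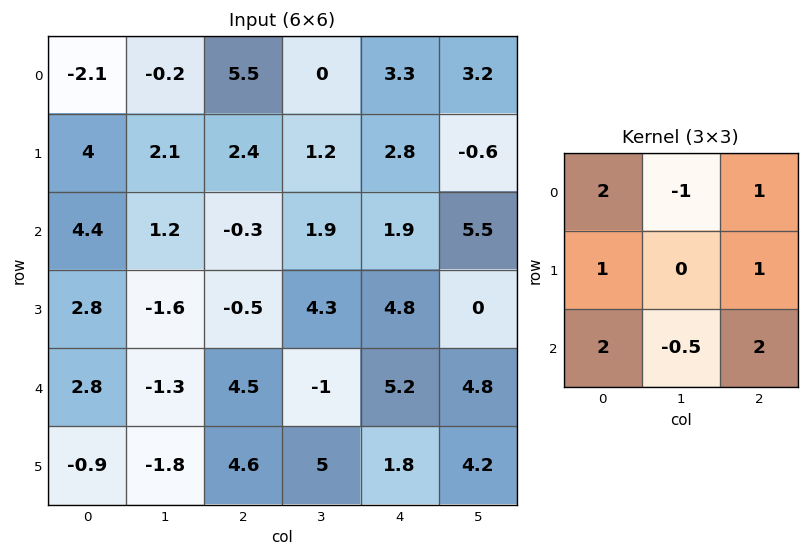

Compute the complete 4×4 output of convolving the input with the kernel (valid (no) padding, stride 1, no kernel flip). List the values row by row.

Output[0,0]: The receptive field on the input at this output position is [-2.1 -0.2 5.5 / 4 2.1 2.4 / 4.4 1.2 -0.3]. Elementwise product with the kernel and sum: -2.1·2 + -0.2·-1 + 5.5·1 + 4·1 + 2.4·1 + 4.4·2 + 1.2·-0.5 + -0.3·2.

15.5 3.75 21.75 14.35
17.8 11.75 14.45 12.6
24.85 0.45 23.6 16.7
22.3 3.4 19.5 25.1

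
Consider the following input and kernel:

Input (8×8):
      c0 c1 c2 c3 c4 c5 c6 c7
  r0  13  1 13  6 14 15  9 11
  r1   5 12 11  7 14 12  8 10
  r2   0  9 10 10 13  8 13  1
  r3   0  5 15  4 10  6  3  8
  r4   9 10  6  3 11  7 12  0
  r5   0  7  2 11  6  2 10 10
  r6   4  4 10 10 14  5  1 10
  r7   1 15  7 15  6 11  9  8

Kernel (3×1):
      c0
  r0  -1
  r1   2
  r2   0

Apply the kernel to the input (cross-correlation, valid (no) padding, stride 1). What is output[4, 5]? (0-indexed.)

-3

The receptive field on the input at this output position is [7 / 2 / 5]. Elementwise product with the kernel and sum: 7·-1 + 2·2.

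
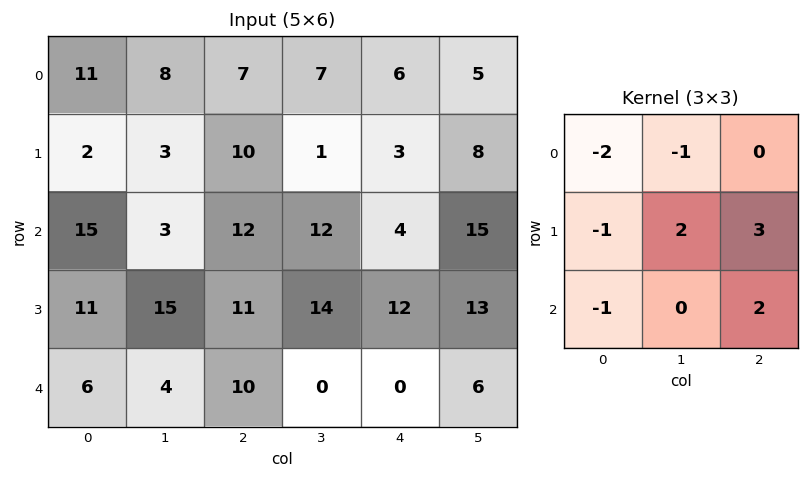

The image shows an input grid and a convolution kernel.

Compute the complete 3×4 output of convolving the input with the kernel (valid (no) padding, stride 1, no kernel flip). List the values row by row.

13 18 -24 27
31 54 16 48
33 27 7 33

Output[0,0]: The receptive field on the input at this output position is [11 8 7 / 2 3 10 / 15 3 12]. Elementwise product with the kernel and sum: 11·-2 + 8·-1 + 2·-1 + 3·2 + 10·3 + 15·-1 + 12·2.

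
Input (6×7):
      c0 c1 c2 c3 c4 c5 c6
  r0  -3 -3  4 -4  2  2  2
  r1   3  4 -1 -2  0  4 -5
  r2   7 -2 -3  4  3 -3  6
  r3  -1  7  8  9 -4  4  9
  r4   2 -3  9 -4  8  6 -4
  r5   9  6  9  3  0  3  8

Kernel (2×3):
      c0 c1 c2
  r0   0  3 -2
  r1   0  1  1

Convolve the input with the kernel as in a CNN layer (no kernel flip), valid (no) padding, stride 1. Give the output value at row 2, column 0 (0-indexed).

The receptive field on the input at this output position is [7 -2 -3 / -1 7 8]. Elementwise product with the kernel and sum: -2·3 + -3·-2 + 7·1 + 8·1.

15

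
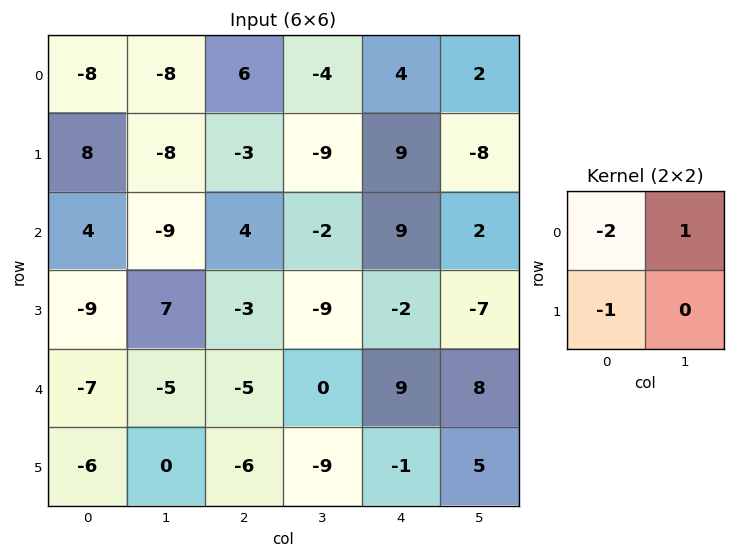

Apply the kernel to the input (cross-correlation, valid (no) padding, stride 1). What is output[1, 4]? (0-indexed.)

The receptive field on the input at this output position is [9 -8 / 9 2]. Elementwise product with the kernel and sum: 9·-2 + -8·1 + 9·-1.

-35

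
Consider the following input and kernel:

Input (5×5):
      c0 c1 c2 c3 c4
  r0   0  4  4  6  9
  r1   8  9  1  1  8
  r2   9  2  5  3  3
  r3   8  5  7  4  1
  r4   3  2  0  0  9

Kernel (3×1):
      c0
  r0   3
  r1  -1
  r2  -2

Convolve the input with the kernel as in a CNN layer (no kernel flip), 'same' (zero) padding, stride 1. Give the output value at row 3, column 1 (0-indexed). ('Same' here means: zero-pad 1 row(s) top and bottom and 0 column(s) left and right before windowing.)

The receptive field on the zero-padded input at this output position is [2 / 5 / 2]. Elementwise product with the kernel and sum: 2·3 + 5·-1 + 2·-2.

-3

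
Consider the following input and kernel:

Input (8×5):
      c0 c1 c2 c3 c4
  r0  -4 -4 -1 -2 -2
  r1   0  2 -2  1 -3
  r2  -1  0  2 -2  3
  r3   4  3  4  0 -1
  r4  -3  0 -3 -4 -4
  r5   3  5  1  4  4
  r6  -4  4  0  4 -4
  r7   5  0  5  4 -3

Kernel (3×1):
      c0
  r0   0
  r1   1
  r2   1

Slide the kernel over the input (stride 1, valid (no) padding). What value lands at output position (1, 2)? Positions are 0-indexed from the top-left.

The receptive field on the input at this output position is [-2 / 2 / 4]. Elementwise product with the kernel and sum: 2·1 + 4·1.

6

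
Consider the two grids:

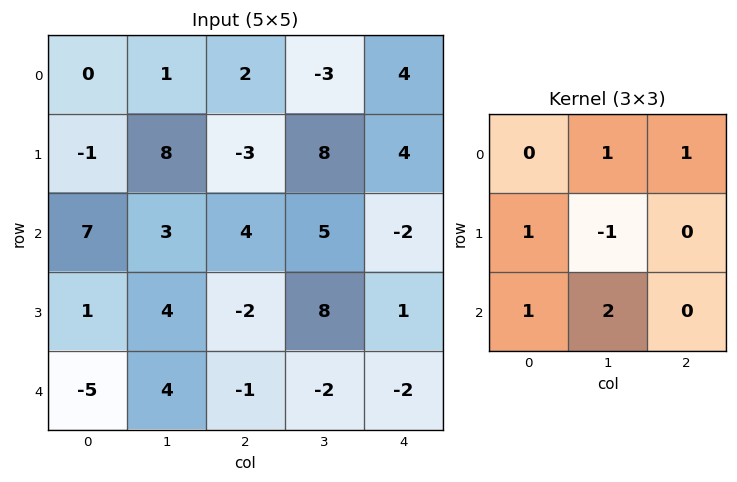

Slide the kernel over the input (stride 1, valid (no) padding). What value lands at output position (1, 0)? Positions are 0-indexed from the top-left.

The receptive field on the input at this output position is [-1 8 -3 / 7 3 4 / 1 4 -2]. Elementwise product with the kernel and sum: 8·1 + -3·1 + 7·1 + 3·-1 + 1·1 + 4·2.

18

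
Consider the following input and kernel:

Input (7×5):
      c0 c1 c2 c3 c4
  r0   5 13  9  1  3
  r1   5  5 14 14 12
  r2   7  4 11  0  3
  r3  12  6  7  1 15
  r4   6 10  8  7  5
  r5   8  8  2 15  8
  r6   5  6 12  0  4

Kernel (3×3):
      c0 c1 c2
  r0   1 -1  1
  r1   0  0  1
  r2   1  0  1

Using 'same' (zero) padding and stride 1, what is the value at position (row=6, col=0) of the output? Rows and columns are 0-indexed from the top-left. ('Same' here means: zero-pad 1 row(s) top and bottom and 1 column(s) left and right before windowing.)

6

The receptive field on the zero-padded input at this output position is [0 8 8 / 0 5 6 / 0 0 0]. Elementwise product with the kernel and sum: 0·1 + 8·-1 + 8·1 + 6·1 + 0·1 + 0·1.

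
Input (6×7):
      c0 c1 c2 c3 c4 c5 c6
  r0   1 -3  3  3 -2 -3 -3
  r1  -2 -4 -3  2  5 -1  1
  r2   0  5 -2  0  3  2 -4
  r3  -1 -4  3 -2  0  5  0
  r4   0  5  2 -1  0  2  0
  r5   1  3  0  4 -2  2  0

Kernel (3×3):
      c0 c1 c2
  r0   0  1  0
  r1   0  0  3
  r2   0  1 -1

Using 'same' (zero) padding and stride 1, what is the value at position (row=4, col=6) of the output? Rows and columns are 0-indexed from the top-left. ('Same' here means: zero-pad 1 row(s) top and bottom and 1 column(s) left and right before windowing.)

The receptive field on the zero-padded input at this output position is [5 0 0 / 2 0 0 / 2 0 0]. Elementwise product with the kernel and sum: 0·1 + 0·3 + 0·1 + 0·-1.

0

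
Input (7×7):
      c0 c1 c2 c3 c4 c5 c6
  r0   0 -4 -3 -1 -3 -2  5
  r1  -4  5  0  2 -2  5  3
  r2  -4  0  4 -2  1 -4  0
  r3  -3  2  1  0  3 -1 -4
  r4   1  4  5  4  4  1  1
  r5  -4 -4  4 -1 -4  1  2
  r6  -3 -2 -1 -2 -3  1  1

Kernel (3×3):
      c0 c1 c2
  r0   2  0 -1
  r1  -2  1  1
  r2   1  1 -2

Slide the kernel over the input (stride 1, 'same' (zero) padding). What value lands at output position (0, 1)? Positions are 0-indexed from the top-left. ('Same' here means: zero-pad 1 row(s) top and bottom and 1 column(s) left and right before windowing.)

The receptive field on the zero-padded input at this output position is [0 0 0 / 0 -4 -3 / -4 5 0]. Elementwise product with the kernel and sum: 0·2 + 0·-1 + 0·-2 + -4·1 + -3·1 + -4·1 + 5·1 + 0·-2.

-6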